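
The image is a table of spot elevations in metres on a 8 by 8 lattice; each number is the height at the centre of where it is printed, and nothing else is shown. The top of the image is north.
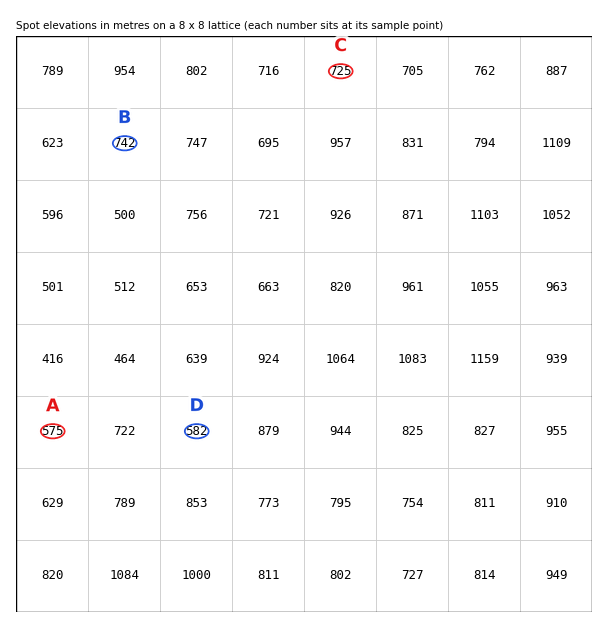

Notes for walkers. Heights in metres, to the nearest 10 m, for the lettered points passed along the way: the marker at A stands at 580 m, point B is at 740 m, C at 730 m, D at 580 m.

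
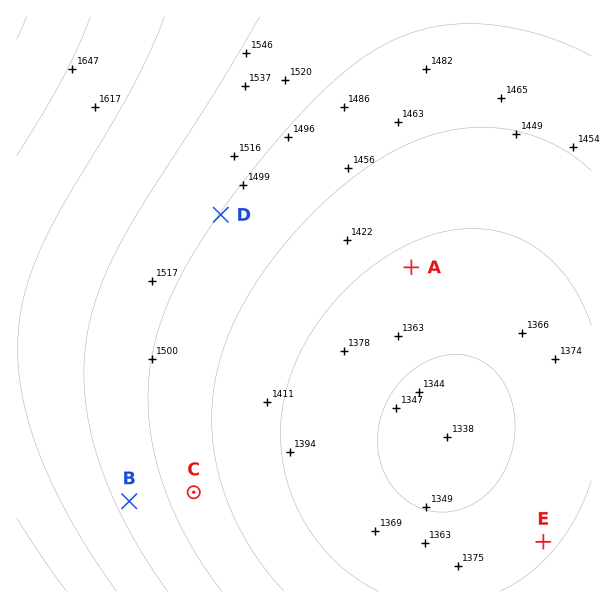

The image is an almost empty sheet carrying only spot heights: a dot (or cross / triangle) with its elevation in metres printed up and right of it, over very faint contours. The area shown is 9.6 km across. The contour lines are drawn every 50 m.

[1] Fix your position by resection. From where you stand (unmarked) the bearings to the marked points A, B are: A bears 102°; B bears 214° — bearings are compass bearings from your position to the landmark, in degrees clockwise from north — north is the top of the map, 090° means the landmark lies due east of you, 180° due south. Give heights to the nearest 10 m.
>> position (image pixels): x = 303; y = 244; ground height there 1440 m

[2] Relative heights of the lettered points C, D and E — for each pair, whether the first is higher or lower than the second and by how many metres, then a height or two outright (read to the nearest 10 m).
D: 110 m higher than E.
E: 90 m lower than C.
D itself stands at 1500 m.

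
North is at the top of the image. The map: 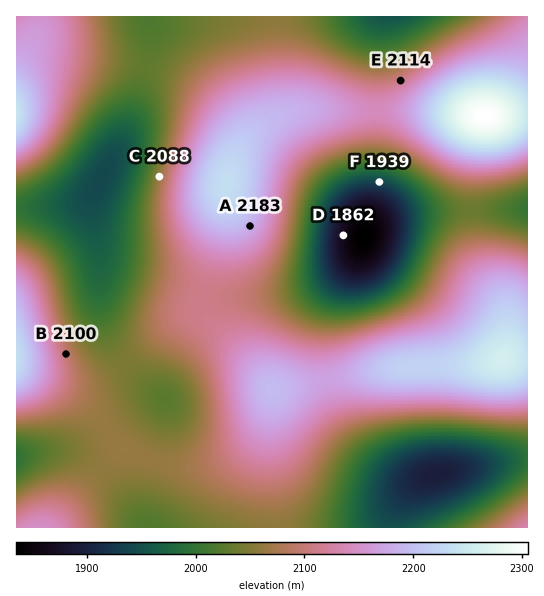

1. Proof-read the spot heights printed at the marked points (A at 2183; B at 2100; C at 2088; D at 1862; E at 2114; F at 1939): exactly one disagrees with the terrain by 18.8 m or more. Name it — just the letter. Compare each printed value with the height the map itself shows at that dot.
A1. C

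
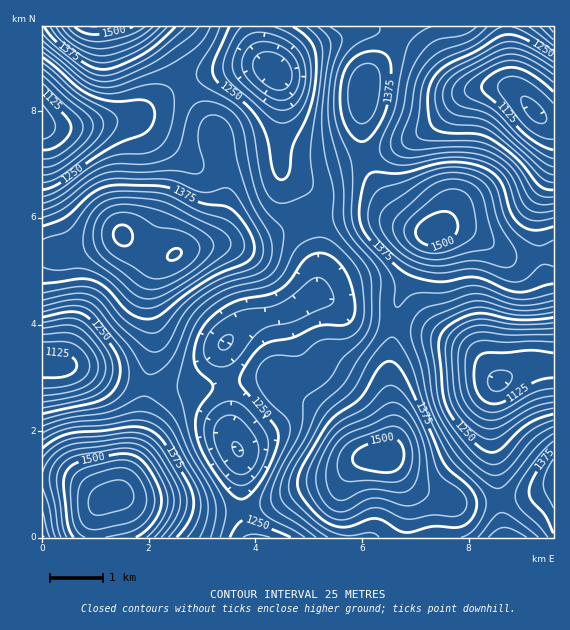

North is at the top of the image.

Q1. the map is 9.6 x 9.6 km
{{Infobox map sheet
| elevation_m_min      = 1070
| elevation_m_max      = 1585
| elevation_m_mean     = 1320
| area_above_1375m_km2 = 27.4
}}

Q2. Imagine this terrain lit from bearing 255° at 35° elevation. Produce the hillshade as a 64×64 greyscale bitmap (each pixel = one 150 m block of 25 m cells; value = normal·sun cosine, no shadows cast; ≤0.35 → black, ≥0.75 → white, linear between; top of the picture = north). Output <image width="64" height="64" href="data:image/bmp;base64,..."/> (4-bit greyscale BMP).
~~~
<image width="64" height="64" href="data:image/bmp;base64,Qk12CAAAAAAAAHYAAAAoAAAAQAAAAEAAAAABAAQAAAAAAAAIAAATCwAAEwsAABAAAAAAAAAAAAAAABEREQAiIiIAMzMzAERERABVVVUAZmZmAHd3dwCIiIgAmZmZAKqqqgC7u7sAzMzMAN3d3QDu7u4A////AP/+25mIh2RERVVURWiau7zN3LqZmaqpiImZh2Voq8zd///bmYiHZDM0RURWeKu7vM3cuoiJq6mYmZmGVXmrzMzv/9upiIdkMzNERFZ5q7u83d25h4mrqpiZmXZVeau7vO//26mIh2QyIzMzRnmrzMzd3Ll3iaupmJmYdUV5q7u77/7bqYiHVCIiIiNFebvMzN3cuXeJqqmIiIdkRXmru7vu7supiHZDIRIiIjV5vMzM3dy5iImqmHd4d1RFeau7u+7typmIdUIRERESNHm83d3dzLqYmaqXZmdmQzV5q7u83dy6mYhlMhERERI0abzd3czMupmaqYZVVVVDNXmru8zdy6mIh2QxEAEREjV5vN3dzMy7qqqYdURERDNFeau7zMy6mIiHZCEQERESNXm83d3MzMuqqZhlMzMzM0aJu7vMu6mHd3dkMhERESNGirzd3M3dy6qZh2QyIiMzRoq7u7u6mHd3d2QyIRESNFeavMzMzd3LqZmHZCERIjNWiru7u6mYdmd3ZUMiIiI1aJu8zMzN3MqZmYdkIQESM1aKq7qqmYd2Z3d2VDMzM0V4q8zLvMzMupmZiGQgABIjVomqqpmIh3Znd3dlREREVnmrzLu7zMy6mZmYZCAAESNGiaqpmIh3d3eIiHZVVVVmiavMu7u7u6qZmphkEAARI0Z5qqmId3d3iJmYd2ZmZmeJq8y6qqqqqpqqmGQgABEjRXmamYh3d4iZqqmHd3d3d4mru7qZmaqqqqqYZCEAESNFeaqZh3d4iaq7uph3d3d3iau7qZiJmaqruphkMRERI0Z5qpmId4iavMy7mId3d3eJq7upiIiZqru6mGQyEREjVomamYiIiavN3cuph3dmZ4mrupiIiJmqu7qYZTIhESRXiZmZiIiZvN3t3LmHZlVniau6mIiJmaq7uphlQyERNGeJmZmZmZq83u7cuodlVVaJq6qYiImZmqu6mGVDIhI1eJmZmZmZmr3u7ty6h1REVomrqpiImZmZqruoZUMyI0Z5mZmZmpmaze7t3LqHVERWiaqpmIiZmIiau6h1RDM0VomqmZmqmZrN7u3LqYZURFZ5qqmIiZmIeJq7uXVVVEVnmqqqmqmZms3u7cuphlREVniZmYiJmYh4m8y5dlVmZmeau6qpmYiave7ty6l2VVVWeImZiImZiIms3cqHZnd3eJq7uqmZiIm83t3LqXZVVWZ3iJmIiJmYmbzdyod3iId4m7y6qYiIiavN3cuphlVVZneImYiIiZmavN3KmIiIiIibzLqZiIiJq83dzKmHZVVmd4iYh3eImaq83cqYiZmIiavMupiImZmavN3MuodmVWZ3iIh3Z3iZqrzMy6mZqZiJq8upiIiZmZq8zMu6mHZVVneIh2ZmeJmrvMzLuqqpmJmru6iIiJmZmrzMu6qZh2VWd4d2VVZ4mau83dzMu6qYmau6mHeJmZmavMuqmZmHZWZ3d2VUVniaq8zd3dzLqZiJqqmHd4mZmavMy6mJmYdmZmdmVERWeJq8zd3d3cupiImZmHZ3iZiJq8zKmIiZh2ZWZlVERWZ4mrzd7t3dy6mHeIh2ZmeJiImszLqHeIiHZVZmVDNFZ4iavN7t3dzLqHd3d2VVZ4iImrzMuXd3iHZVVmVENFZ4iJq83t3MzLqYd2ZlVEVniImavMupdmd3ZVVWZUM0V4iImrzd3Lu7qph3ZlVDNFaIiZq7u5h2ZmZVVWZmVDRXiIiavN3LqqqqmId2VDMzVneZqru6mHZmZVRFZ3ZUNGeIiJq83cupqqqZh3ZUMiNFZ5mru6mHZmZlVFZ4h1REZ4mZmrzcupmaqqmIdlQyIjRmmau6qYdmZmVVV4iHVERniZmrzMy6mZmqqYdlQzIiI1WJq7qod2ZmZmZniYdkRGeZqqvMy6mIiZmZh2VDMhEjRYmruql3Znd3d3iZl2REaJqqu8zLqHd4iZh2VEMyERI0iaq6qYd3d4iIiZmXVEVomqu7zLqYdneIh3ZUQzIREjSJqrqpiHeIiZmaqYdURWiaq7vMuodlZnd3ZlVEMhESNImqu7qYiImaqqqph1RFaJqrvMy6hlVWd3dmZVQyEBJFmau7u6mIiZqruqmGVEVomqvMzLqGVVZnd3ZmVDIRE1aaq7zLupmZqru6qXZURWeau83dyoZUVWZmZ3ZkMREkZ6u7zMy6mZmqu7qodURFZ4q83d3KhlRFVWZmdmQxEjaJu8zMzLqpmqu7uphlQ0RXirze7cqGVEREVVZmZDIjV5rMzd3Mupmaqruph2VDNFaKze7tyoZUREREVWZUMzRoq83d3cupmZqqqpl2VDM0VorO7+3KhlRDMzNFZlVEVoq83e7ty6mImaqpmHZUMzRXm97/7cqGVEMzM0VmZVVom8zu7u3KmIiJmZmHZUQzNGis7//tyoZURDMzRWZmZ4msze7/7cqYd4iZmIdlRERFeb3v/+3KhlRERERVZmZ3mrzd7//9yod3d4iId2VERFaKve//7bqGVVVVVVZmZnibzN3//+26h3dnd3h3ZURFZ5rN7u7cuYdlVVZmZ2ZmeJvN3v//7LmIdmZmd3dlREV4m83u7dy5h3ZmZmd3dmZom83u///cqYh3ZVZnd2VEVnmrzd3dy6mIh3d3eIh3Zmibze7//tupiIdlVWZ2ZURWiavMzdzLqZmYiHeImYdmaKvN7v/+26mIh2VEVmZVRWeau8zMzLqZmZmYiImZh2Zoq83e"/>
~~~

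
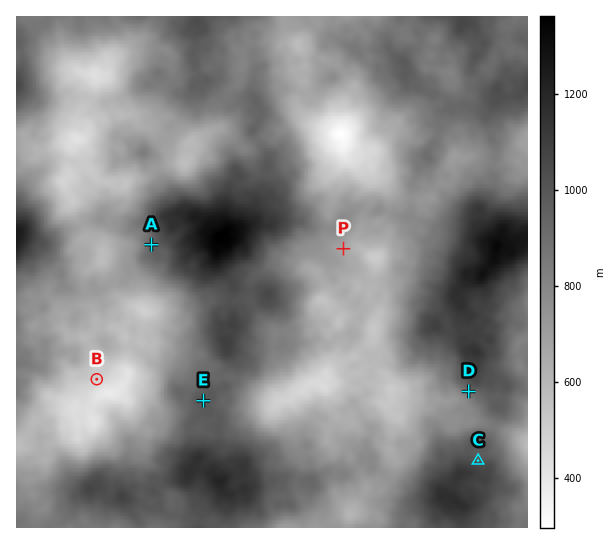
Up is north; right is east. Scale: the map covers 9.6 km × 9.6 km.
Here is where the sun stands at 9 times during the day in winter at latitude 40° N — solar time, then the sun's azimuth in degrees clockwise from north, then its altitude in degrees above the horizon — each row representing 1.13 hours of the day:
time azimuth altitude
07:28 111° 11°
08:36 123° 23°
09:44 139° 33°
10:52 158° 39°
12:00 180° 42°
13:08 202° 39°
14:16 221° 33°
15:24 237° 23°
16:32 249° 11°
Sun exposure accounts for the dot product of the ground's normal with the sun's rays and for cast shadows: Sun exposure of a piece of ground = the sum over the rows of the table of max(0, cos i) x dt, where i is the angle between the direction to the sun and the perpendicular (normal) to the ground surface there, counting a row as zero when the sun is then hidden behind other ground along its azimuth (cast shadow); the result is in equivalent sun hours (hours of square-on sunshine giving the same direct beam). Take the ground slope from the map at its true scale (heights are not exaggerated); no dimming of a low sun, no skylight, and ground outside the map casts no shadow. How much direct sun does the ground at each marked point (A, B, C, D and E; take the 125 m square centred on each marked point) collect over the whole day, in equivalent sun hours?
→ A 4.3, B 5.7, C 2.1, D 6.8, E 4.7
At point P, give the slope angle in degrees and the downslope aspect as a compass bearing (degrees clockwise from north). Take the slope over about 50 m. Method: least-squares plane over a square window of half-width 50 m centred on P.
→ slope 13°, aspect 109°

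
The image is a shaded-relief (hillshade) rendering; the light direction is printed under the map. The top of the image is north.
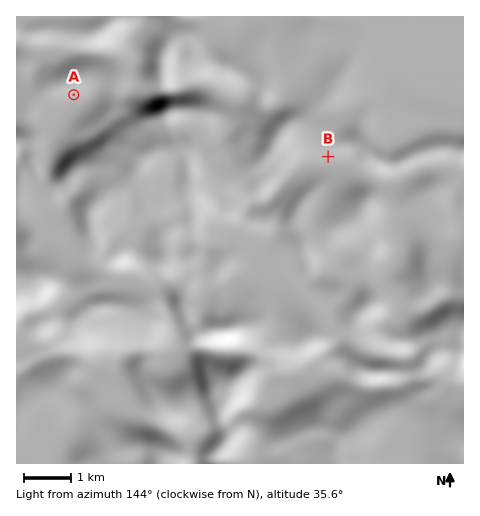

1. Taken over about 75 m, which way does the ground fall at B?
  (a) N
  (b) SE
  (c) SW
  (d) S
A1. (d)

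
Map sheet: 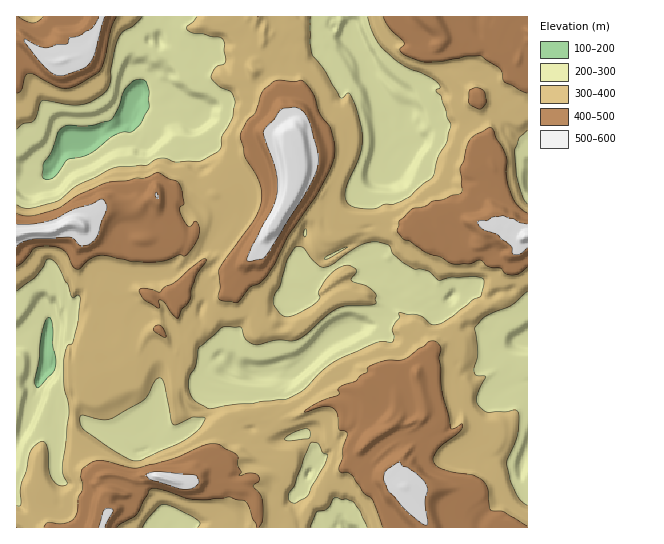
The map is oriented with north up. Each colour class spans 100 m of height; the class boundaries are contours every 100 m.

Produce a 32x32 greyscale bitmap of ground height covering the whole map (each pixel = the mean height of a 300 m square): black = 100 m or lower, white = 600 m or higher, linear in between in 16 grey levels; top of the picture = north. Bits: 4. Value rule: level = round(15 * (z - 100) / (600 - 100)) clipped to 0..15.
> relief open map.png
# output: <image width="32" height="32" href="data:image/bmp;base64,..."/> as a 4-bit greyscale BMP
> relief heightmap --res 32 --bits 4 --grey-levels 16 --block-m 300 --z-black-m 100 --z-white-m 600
<image width="32" height="32" href="data:image/bmp;base64,Qk12AgAAAAAAAHYAAAAoAAAAIAAAACAAAAABAAQAAAAAAAACAAATCwAAEwsAABAAAAAAAAAAAAAAABEREQAiIiIAMzMzAERERABVVVUAZmZmAHd3dwCIiIgAmZmZAKqqqgC7u7sAzMzMAN3d3QDu7u4A////AIiJvKhmZ4iJiHVWiryqqal4iKy6d4iImYZ3Z5vMqqmHeHeruqvLqqiGaImszLqphmdoqqq8y6qYh1eavMupiHVXZ4h2eJqpiIdnmqu6iIh1Vmd2ZlZoiIh2Z5u6qqiIdkVnZmZmZniIh3iaq6qpiHZEZ3dmZnZnd4iZmqqrqHZmRFeIh2d2VVVWiJqqqph2ZkJIiIh3dlVERGeJqqqYdmVSN4iIiIZVVURFeImamHZlQzeIiIiHZWZmREZniZh2VEM2iIiIiHZ4d2Q0Vod4dlVTRniIiYeIiGZ3VWZmZndmZVZ4iJqoiohmZ4dmZlVndnZniIiImJqpdmd2ZmZmZ4iHaZiJmImKu4ZmZmZniZmquZq6qqqYibymd2ZniaqqvN3dy6qqqYidyHiHiKqqvM2avcy6qpiIi+qIh3iaqrzLVWm8urqYiIndmHZmeJmqpzNGeZqqiIiJzsh1RFaIqpZDJEZ3eHeIit7ZhTNFeKqWVCIkRFZmaJve2oZDNWiqlmUxEjM0VWis3sqHQzRnmoZ2REMiMzNXm824hkM1Z4iIh2ZlMTM0Voq7qHUzRWiYiJiZh0IzVWeJqpdlNFZomImazKhTRGZniIiGVEVniIiarMzJZVVmZ4iIdlNXmqmZqrvMymZVZmeIiGVEaKq6qqqZqsuGVWeIiIhlRHmruqqq"/>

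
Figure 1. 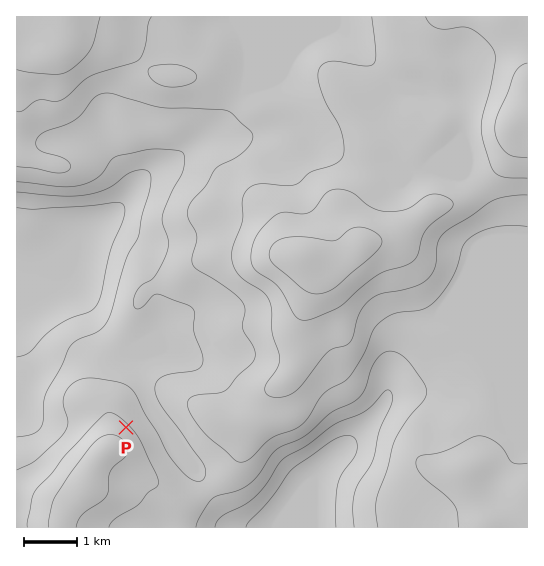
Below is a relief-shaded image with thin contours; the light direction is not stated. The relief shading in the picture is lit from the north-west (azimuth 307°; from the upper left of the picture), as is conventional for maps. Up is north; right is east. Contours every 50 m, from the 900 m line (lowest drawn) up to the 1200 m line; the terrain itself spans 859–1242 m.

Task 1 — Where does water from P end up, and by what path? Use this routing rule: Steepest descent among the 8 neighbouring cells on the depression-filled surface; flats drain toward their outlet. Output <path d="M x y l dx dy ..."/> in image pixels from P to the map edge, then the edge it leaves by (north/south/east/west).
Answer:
<path d="M126 427l19-18 4 0-3-15-1-1-2-8-1-2 0-24-9-9-12 0-30-29 0-3-4-7-21-21 0-11-17 0-15-6-17 17"/>
exit: west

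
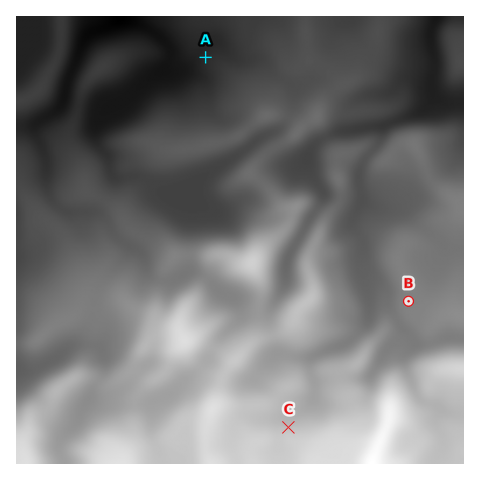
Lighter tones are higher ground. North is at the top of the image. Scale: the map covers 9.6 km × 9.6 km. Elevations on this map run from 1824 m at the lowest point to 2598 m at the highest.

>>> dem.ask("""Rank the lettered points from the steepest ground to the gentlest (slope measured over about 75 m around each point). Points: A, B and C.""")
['C', 'A', 'B']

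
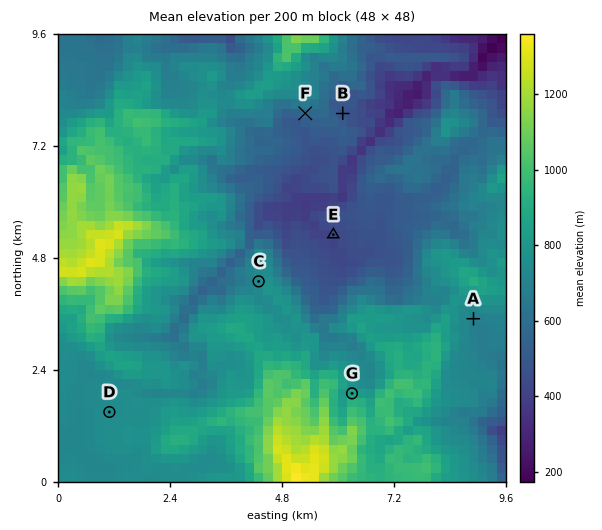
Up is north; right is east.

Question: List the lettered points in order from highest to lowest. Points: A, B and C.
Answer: C A B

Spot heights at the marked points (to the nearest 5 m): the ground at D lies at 750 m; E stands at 425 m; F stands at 575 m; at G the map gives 845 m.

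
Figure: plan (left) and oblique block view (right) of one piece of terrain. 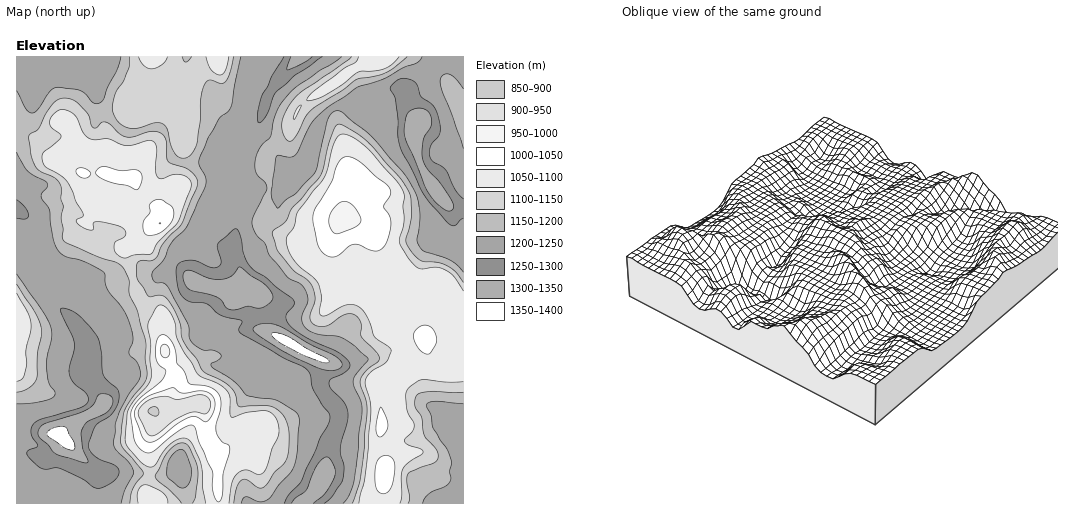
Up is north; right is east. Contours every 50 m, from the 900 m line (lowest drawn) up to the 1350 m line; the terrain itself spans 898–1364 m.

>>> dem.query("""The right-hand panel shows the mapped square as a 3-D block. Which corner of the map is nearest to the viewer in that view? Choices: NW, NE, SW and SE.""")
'SE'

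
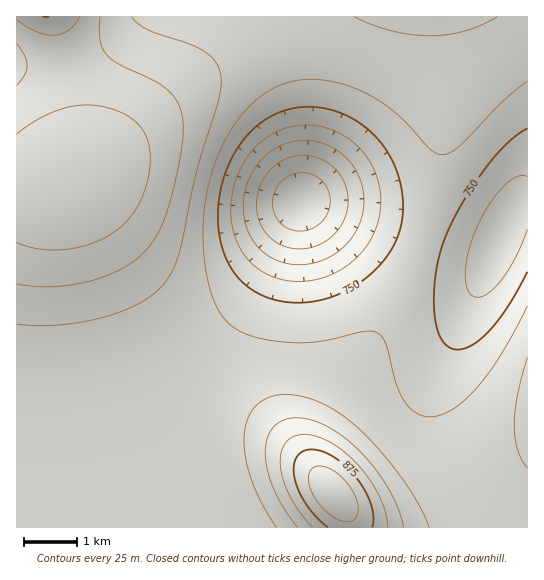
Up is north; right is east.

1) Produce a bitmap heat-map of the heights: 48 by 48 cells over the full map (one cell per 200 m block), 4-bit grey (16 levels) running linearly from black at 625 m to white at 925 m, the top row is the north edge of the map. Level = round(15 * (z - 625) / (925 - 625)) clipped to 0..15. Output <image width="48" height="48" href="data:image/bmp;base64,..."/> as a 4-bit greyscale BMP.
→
<image width="48" height="48" href="data:image/bmp;base64,Qk32BAAAAAAAAHYAAAAoAAAAMAAAADAAAAABAAQAAAAAAIAEAAATCwAAEwsAABAAAAAAAAAAAAAAABEREQAiIiIAMzMzAERERABVVVUAZmZmAHd3dwCIiIgAmZmZAKqqqgC7u7sAzMzMAN3d3QDu7u4A////AIiIiIiIiIiIiIiIiZqrze7cy6mZiIiIiYiIiIiIiIiIiIiIiZq83u7cuqmYiIiImYiIiIiIiIiIiIiImavN7/7cupmIiIiJmYiIiIiIiIiIiIiImavO7+7cupmIiIiJmYiIiIiIiIiIiIiImrze7u3LqZiIiIiJmYiIiIiIiIiIiIiJmrze7ty6mYiIiIiJmYiIiIiIiIiIiIiJmrzd3cuqmIiIiIiJmYiIiIiIiIiIiIiJmrzMzLqpmIiIiIiJmYiIiIiIiIiIiIiJmru7u6qZiIiIiIiJmYiIiIiIiIiIiIiJmqq7qpmYiIiIiIiJmYiIiIiIiIiIiIiJmaqqmZmIiIh4iIiImYiIiIiIiIiIiIiImZmZmYiIiId3eIiImYiIiIiIiIiIiIiIiZmZiIiIiHd3d3iImYiIiIiIiIiIiIiIiIiIiIiIiHd3d3eIiYiIiIiIiIiIiIiIiIiIiIiIh3d3d3eIiYiIiIiIiIiIiIiIiIiIiIiIh3d3d3d4iYiIiIiIiIiIiIiIiIiIiIiIh3d3Zmd3iIiIiIiIiIiIiIiIiHd3eIiIh3d2ZmZ3iJmZmZiIiIiIiIiHd3d3d3d3d3d2ZmZneJmZmZmZiIiIiIh3d3d3d3d3d3d2ZmZmeJmZmZmZmZiIiId3d3d3d3d3d3d2ZVVmd6qqqZmZmZmIiHd3dmZmZmd3d3d2ZVVWZ6qqqqqpmZmYiHd2ZmVVZmZ3d3d2ZVVVZ6qqqqqqqZmYiHdmZVVVVVZmd3d2ZVVVVru7u7qqqpmYiHdlVURERFVmZ3d2ZVVFVru7u7u6qqmZiHZlRDMzNEVWZnd2ZVVEVbu7u7u7uqqZiHZVQzIiM0RVZnd2ZlVEVbzMzMu7u6qZiHZUMyISIjRFZmd3ZlVERczMzMzLu7qpiHZUMhEREiNFVmd3ZlVURczMzMzMu7qpiHZUMhEBESNFVmd3dmVURczMzMzMy7qpmHZUMhEAESNEVmd3dmVVVczMzMzMy7upmHZUMhEBESNFVmd3d2ZVVczMzMzMzLuqmHZUMhEREiNFVmd3d3ZlVczMzMzMzLuqmHZUQyIRIjNFZnd3d3ZmVczMzMzMzLuqmYdlQzIiIzRVZnd3d3dmZczMzMzMzLuqmYdmVEMzNEVWZ3d4h3d2ZrzMzMzMy7u6qYh2ZURERFVmd3eIiHd3ZrvMzMzMu7uqqZh3ZlVVVVZmd3iIiId3dru7vMy7u7uqqZiHdmZmZmZ3d4iIiIh3d7u7u7u7u7qqqZiId3ZmZnd3eIiIiIiHd6u7u7u7u6qqqZmIh3d3d3d4iIiIiIiId6qru7u7qqqqmZmIiId3d3iIiIiIiIiIh6qqu7uqqqqpmZmIiIiIiIiIiIiIiIiIiKqqu6qqqqmZmZmIiIiIiIiIiIiIiIiIiKqru6qqqZmZmZmIiIiIiIiIiImZmYiIiKu7u6qqmZmZmZiIiIiIiIiJmZmZmZmIiLu7u7qpmZmZmIiIiIiIiImZmZmZmZmZiLzMy7qpmZiIiIiIiIiIiZmZmZmZmZmZmA=="/>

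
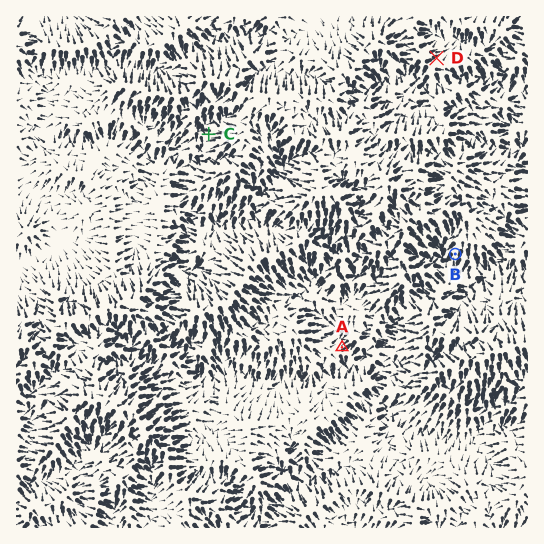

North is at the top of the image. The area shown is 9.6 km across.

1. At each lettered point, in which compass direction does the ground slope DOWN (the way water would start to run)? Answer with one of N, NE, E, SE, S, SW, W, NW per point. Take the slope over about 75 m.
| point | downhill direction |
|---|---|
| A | NE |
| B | SW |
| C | W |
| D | NE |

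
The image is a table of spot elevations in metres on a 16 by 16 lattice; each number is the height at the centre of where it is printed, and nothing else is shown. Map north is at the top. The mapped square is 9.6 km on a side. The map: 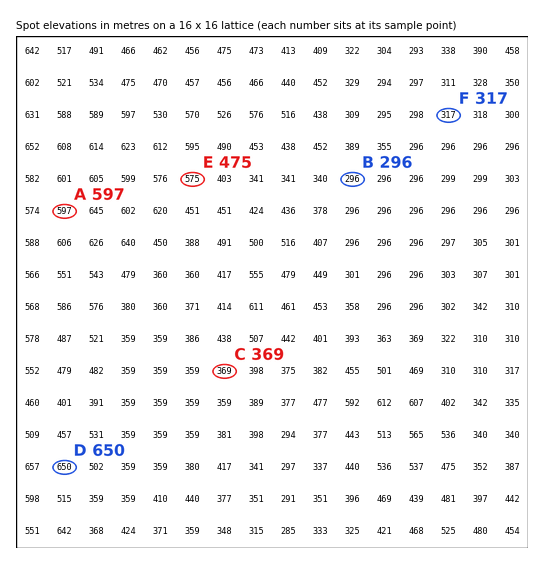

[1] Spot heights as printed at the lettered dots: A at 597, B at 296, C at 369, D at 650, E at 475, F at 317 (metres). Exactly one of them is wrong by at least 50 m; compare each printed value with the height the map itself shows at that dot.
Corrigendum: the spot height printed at E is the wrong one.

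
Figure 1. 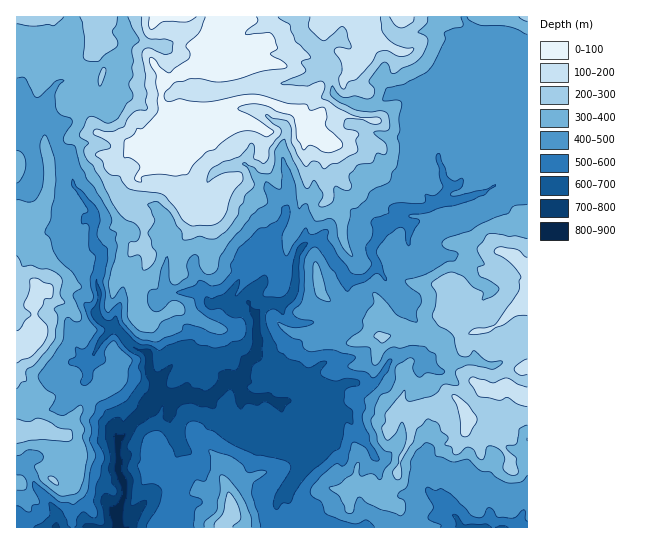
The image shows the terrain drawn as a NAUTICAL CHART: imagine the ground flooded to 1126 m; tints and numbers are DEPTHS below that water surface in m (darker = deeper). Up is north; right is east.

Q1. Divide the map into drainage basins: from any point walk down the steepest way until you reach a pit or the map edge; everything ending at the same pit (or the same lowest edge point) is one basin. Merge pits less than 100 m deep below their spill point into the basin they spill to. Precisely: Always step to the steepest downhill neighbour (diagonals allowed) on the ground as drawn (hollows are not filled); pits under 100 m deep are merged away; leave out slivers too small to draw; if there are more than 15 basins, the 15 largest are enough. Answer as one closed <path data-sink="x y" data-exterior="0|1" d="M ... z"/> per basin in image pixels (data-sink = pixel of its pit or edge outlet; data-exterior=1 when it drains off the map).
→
<path data-sink="117 514" data-exterior="0" d="M527 16l-510 0-1 466 4 0 3-9 7-8 5 0 26 22 9-2 2 8 1 35 325 0 2-9-1-12-18-9 16-21 4-22 10-16 0-14 2-10 5-6 8-4 23-4 4-2 4 0 3 3 9 19 9 0 12 4 13 8-3 10 9 14 2 10 3 4 13-2z"/><path data-sink="471 527" data-exterior="1" d="M457 399l-31 6-11 8-4 12 0 14-10 16-4 22-16 22 18 8 0 21 128 0 1-58-15 0-2-3 0-8-11-16 3-10-13-8-12-4-9 0-6-15z"/><path data-sink="55 527" data-exterior="1" d="M35 465l-5 0-7 8-3 9-4 1 0 44 55 1 0-42-10 1z"/>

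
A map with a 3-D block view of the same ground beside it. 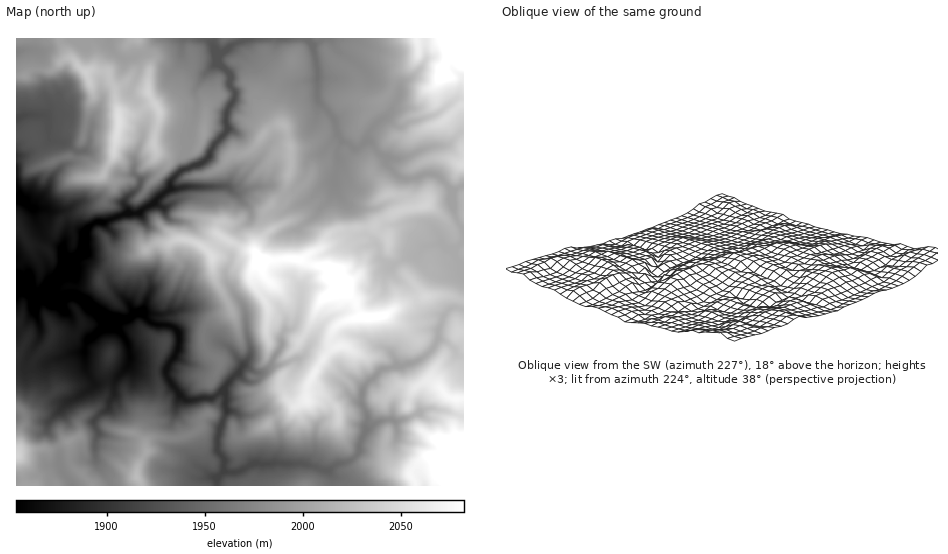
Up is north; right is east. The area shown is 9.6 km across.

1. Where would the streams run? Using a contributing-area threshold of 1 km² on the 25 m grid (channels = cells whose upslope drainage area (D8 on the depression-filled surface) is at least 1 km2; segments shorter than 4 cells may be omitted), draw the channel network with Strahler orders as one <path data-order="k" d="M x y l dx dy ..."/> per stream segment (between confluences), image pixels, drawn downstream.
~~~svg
<path data-order="1" d="M213 477l5-1 4-2 0-4 2-2"/><path data-order="2" d="M224 468l0-9-6-7-1-16 1-1 0-7 7-11 2-9-2-1 0-10-3-4-4 0"/><path data-order="1" d="M95 446l1-7 2-3 0-4-4-8 0-3 7-8 3-1 5-5 0-3 4-7 0-12 2-3 12-14 3-6 0-12-1-1-2-7-2-2-1-4-9-9-7 0-3-3"/><path data-order="2" d="M364 433l-6 14-1 8-4 5-9 3-5 0-10 7-7 0-6-3-8-1-6-3-35 0-1 1-10-1-7 3-10 5-3 0-1 2-8 0 0-3-3-2"/><path data-order="1" d="M417 414l-3 0-4 4-7 1-5 2-3 0-4-2-13 2-8 7-3 1-3 4"/><path data-order="1" d="M68 401l14-7 12-9 0-3-5-6-4-8 0-24 6-7 14-10 0-3"/><path data-order="3" d="M218 393l-5 5-12 0-6 2-8 0-6-4-10-13-5-8 1-9 12-17 0-14-3-2 0-3-3-3-7-3-11 0-3-1-9-9"/><path data-order="2" d="M264 371l-1 1-7 0-8-6-6 0"/><path data-order="2" d="M392 368l-11 2-18 19 0 4-1 0 0 11 6 11 0 5-3 5 0 6-1 2"/><path data-order="2" d="M242 366l-1 4-23 23"/><path data-order="1" d="M300 358l-5 0-5 4-11 3-8 0-7 6"/><path data-order="1" d="M392 355l4 6 0 3-4 4"/><path data-order="1" d="M439 330l0 6-2 4 0 2-5 8-4 4-5 4-10 5-11 2-3 3-7 0"/><path data-order="2" d="M105 324l-2-5-18-18"/><path data-order="3" d="M143 314l-7 0-7 5-9 0-1-2-6 0-1-1-7 0-4-4-6-3-8-8-2 0"/><path data-order="1" d="M169 312l-3 2-23 0"/><path data-order="1" d="M243 305l2 5 1 21 2 2 0 4 2 6 0 13-8 10"/><path data-order="3" d="M85 301l-10-6-6 0-5 3-4 4-6 1-6-2-5-6-2 0"/><path data-order="3" d="M41 295l-3 1-7-3-6-6-1-3-4-4-3 0"/><path data-order="1" d="M301 295l-1 14-1 1-2 12-6 7-5 0-3 4-2 3 0 11-7 9-3 8-7 7"/><path data-order="1" d="M377 245l2 2 0 10 2 2 9 8 2 0 5-4 8-5 9 0 11-12 10-1 2-1 3 0 2 2 16 0 4-3 1-4 0-7-2-3-1-5-2-2 0-3-3-3 0-4-6-8 0-13-2-7-8-8-6-2-8 0-8 5-13 0-4-2-8-7-4-5 0-5-6-5"/><path data-order="2" d="M124 215l-6 1-15 7-9 0-9 9-3 20-6 6-3 1-13 13-7 14-12 9"/><path data-order="1" d="M319 211l11-13 2-5 4-10 1-34 4-5 0-4"/><path data-order="1" d="M35 209l-4-1-10-8-4 0"/><path data-order="1" d="M235 193l-7-6-45 0-5 2-9 0"/><path data-order="2" d="M169 189l-8 6-4 6-4 1-3 3-9 5-2 4-15 1"/><path data-order="1" d="M134 174l6 6 0 4-9 11-6 5-1 4 3 4 0 3-3 4"/><path data-order="1" d="M404 158l-4 1-11 0-4-4-3 0"/><path data-order="2" d="M382 155l-5-3-3-6-5-5-5 4-2 0"/><path data-order="1" d="M84 151l-2 1-5 0-9-8-5 0-4-3-9 0-1-1 0-19-4-5-18-2-7 4-3 0"/><path data-order="3" d="M362 145l-4 3-4 0-5-4-5-2-3-2"/><path data-order="3" d="M341 140l-4-7-2-12-2-4-15-18 0-31-2-1 0-7-2-6 0-6-10-9"/><path data-order="1" d="M406 124l-4 3-4 0-9-9-5 0"/><path data-order="2" d="M384 118l-6 3-7 7-3 6 0 6-6 5"/><path data-order="1" d="M197 103l0-4-2-4 0-5 5-8 3-4 1-3 10-10 6 2 5 3"/><path data-order="1" d="M396 103l-3 2-1 5-8 8"/><path data-order="2" d="M225 70l5 6 0 9 5 6 0 7-6 8-2 6 0 20-12 12-5 8 0 3-1 0-3 5-3 2-6 1-2 3-2 0-6 3-6 1-10 11 0 6-2 2"/><path data-order="1" d="M123 58l-5-2-6-6-2-4 0-5 1-2"/><path data-order="2" d="M221 58l0 4 4 8"/><path data-order="1" d="M223 54l-2 2 0 2"/><path data-order="1" d="M336 48l-3-4-1-5-7 0-10 5-3-1-6-4-2 0"/><path data-order="1" d="M183 39l20 0 4 1 6 6 0 2 8 10"/><path data-order="3" d="M304 39l-25 0"/>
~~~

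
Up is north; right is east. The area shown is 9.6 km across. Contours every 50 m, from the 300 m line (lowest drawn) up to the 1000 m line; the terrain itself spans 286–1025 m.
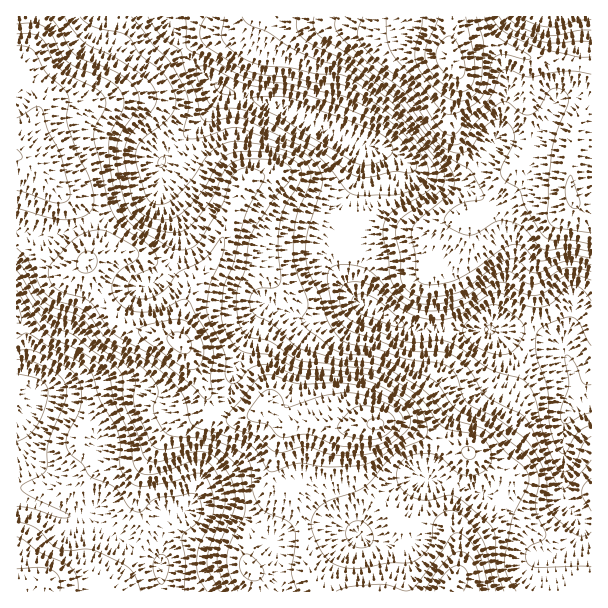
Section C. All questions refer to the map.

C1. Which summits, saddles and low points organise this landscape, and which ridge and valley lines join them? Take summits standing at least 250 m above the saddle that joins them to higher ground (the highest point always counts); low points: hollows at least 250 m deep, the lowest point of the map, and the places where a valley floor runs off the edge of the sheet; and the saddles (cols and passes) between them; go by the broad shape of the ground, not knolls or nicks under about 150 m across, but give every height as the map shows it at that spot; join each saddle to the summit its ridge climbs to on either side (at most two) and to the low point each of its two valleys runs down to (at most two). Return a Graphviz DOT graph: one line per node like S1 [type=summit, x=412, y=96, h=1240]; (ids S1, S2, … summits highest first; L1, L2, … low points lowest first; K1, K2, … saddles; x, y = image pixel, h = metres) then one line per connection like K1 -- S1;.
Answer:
graph terrain {
  S1 [type=summit, x=450, y=60, h=1025];
  S2 [type=summit, x=375, y=425, h=959];
  L1 [type=low, x=591, y=402, h=286];
  L2 [type=low, x=23, y=419, h=334];
  K1 [type=saddle, x=303, y=528, h=705];
  K2 [type=saddle, x=362, y=218, h=466];
  K1 -- S2;
  K1 -- L1;
  K1 -- L2;
  K2 -- S1;
  K2 -- S2;
  K2 -- L1;
}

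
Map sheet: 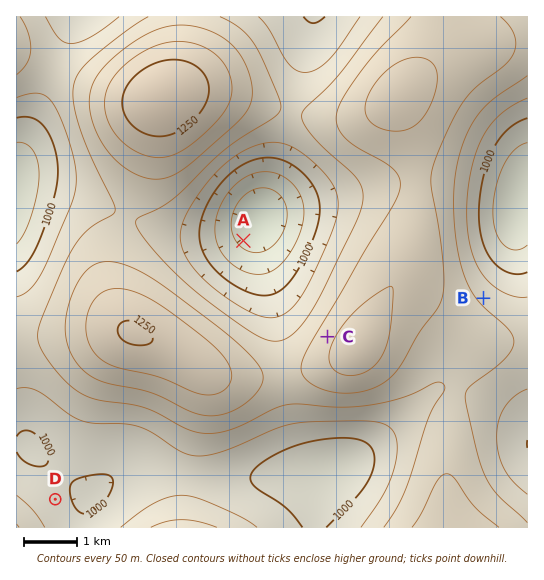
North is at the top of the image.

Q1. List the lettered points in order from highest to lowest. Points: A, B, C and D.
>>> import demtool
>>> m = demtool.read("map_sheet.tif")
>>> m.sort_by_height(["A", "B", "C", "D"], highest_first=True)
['C', 'B', 'D', 'A']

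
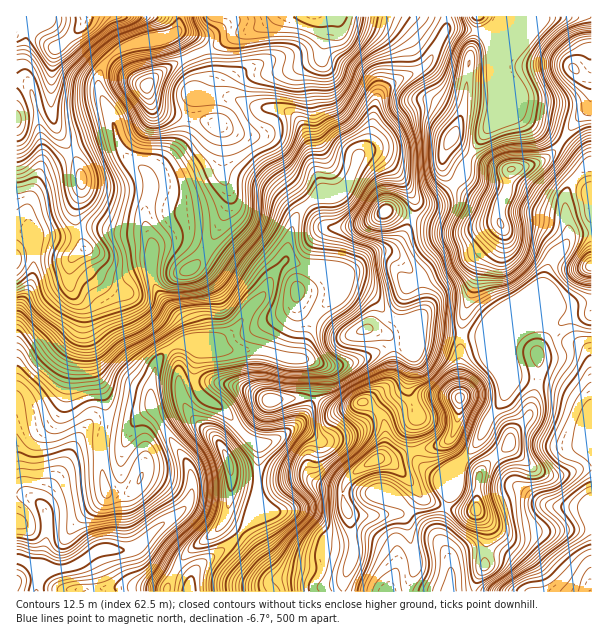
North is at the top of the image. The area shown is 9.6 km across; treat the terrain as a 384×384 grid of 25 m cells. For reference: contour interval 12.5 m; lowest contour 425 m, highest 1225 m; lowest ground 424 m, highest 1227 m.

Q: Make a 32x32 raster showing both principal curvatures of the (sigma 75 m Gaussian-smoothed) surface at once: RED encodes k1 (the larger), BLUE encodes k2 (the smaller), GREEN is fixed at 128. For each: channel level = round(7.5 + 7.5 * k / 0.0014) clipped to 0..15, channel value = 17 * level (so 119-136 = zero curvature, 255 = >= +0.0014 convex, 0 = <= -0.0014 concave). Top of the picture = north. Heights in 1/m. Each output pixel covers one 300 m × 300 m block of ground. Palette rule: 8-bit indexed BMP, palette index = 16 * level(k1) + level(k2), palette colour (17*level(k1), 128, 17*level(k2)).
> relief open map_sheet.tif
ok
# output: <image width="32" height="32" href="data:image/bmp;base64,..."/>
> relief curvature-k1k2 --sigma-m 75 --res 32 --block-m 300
<image width="32" height="32" href="data:image/bmp;base64,Qk02CAAAAAAAADYEAAAoAAAAIAAAACAAAAABAAgAAAAAAAAEAAATCwAAEwsAAAABAAAAAAAAAIAAABGAAAAigAAAM4AAAESAAABVgAAAZoAAAHeAAACIgAAAmYAAAKqAAAC7gAAAzIAAAN2AAADugAAA/4AAAACAEQARgBEAIoARADOAEQBEgBEAVYARAGaAEQB3gBEAiIARAJmAEQCqgBEAu4ARAMyAEQDdgBEA7oARAP+AEQAAgCIAEYAiACKAIgAzgCIARIAiAFWAIgBmgCIAd4AiAIiAIgCZgCIAqoAiALuAIgDMgCIA3YAiAO6AIgD/gCIAAIAzABGAMwAigDMAM4AzAESAMwBVgDMAZoAzAHeAMwCIgDMAmYAzAKqAMwC7gDMAzIAzAN2AMwDugDMA/4AzAACARAARgEQAIoBEADOARABEgEQAVYBEAGaARAB3gEQAiIBEAJmARACqgEQAu4BEAMyARADdgEQA7oBEAP+ARAAAgFUAEYBVACKAVQAzgFUARIBVAFWAVQBmgFUAd4BVAIiAVQCZgFUAqoBVALuAVQDMgFUA3YBVAO6AVQD/gFUAAIBmABGAZgAigGYAM4BmAESAZgBVgGYAZoBmAHeAZgCIgGYAmYBmAKqAZgC7gGYAzIBmAN2AZgDugGYA/4BmAACAdwARgHcAIoB3ADOAdwBEgHcAVYB3AGaAdwB3gHcAiIB3AJmAdwCqgHcAu4B3AMyAdwDdgHcA7oB3AP+AdwAAgIgAEYCIACKAiAAzgIgARICIAFWAiABmgIgAd4CIAIiAiACZgIgAqoCIALuAiADMgIgA3YCIAO6AiAD/gIgAAICZABGAmQAigJkAM4CZAESAmQBVgJkAZoCZAHeAmQCIgJkAmYCZAKqAmQC7gJkAzICZAN2AmQDugJkA/4CZAACAqgARgKoAIoCqADOAqgBEgKoAVYCqAGaAqgB3gKoAiICqAJmAqgCqgKoAu4CqAMyAqgDdgKoA7oCqAP+AqgAAgLsAEYC7ACKAuwAzgLsARIC7AFWAuwBmgLsAd4C7AIiAuwCZgLsAqoC7ALuAuwDMgLsA3YC7AO6AuwD/gLsAAIDMABGAzAAigMwAM4DMAESAzABVgMwAZoDMAHeAzACIgMwAmYDMAKqAzAC7gMwAzIDMAN2AzADugMwA/4DMAACA3QARgN0AIoDdADOA3QBEgN0AVYDdAGaA3QB3gN0AiIDdAJmA3QCqgN0Au4DdAMyA3QDdgN0A7oDdAP+A3QAAgO4AEYDuACKA7gAzgO4ARIDuAFWA7gBmgO4Ad4DuAIiA7gCZgO4AqoDuALuA7gDMgO4A3YDuAO6A7gD/gO4AAID/ABGA/wAigP8AM4D/AESA/wBVgP8AZoD/AHeA/wCIgP8AmYD/AKqA/wC7gP8AzID/AN2A/wDugP8A/4D/AKejx9fHt7XG+XOVqLe5ppepp9d0dZemdYT1omFihYaGk3ORcYWGhnP3tYKVh5i2l6eG6JaFhsmEc8jpx6aFdXaFpdmVYnKCcab45oGDlpXIyIbHpnWWtnNkpKWnt6eGdciUp8aWhaWAgIT2+IKDcpXntNeVdqaEY5XH16aWyMe1l3SHlsiouYaCYHP2lXViQHDW6ba2prbE5fy3hYV0hHV1hoaGuafIuKeAYfa2gqSlw+flUnSV2IRi9oSEk4WFZHeGdna4hZe5qIBh98eRtdnFxfjFlNeVY3L4tVO36Ne1h4d1hbeFl7mWcIT4t4GT2LZxlfj5trTFoKL1x+V0dYaXmJeFp5aFt4Cj9/iAgHCR02JgouaUtPb4cJX6pWR1d4eHmIaWl4WUkffmkZDXpXCSx5aj52RCYvaBkMfnp4V2doaXhoanhnG213Jxpfz69uL0+vqmlKLG+9iQdNi3dXZ1hpaGppZ2gce2tPb3+djW14Kl9/jE0tj8+KF1paZ2doWHl5a2dXVxxreUlJSjcGBgcICA1JNApOOSg3aXqJeFdIeWqLmWhXOQhHV1g4KDdXPIt5SShGKF5oV3hqiohoVzhpeol5aomJSDdISVp5eYo8fpyaeGc4X2hXeHhpaWloKpmKinp6m4c3N0t4GWp5iFg4XHo6Ric/imdHeHh4aokZioqIeXyrTCl6W2hHKGqJd1Y5Wk2aVytcaEgYR3g5KkhbiXh5ankOj62ZeFdIOohoZkdLe4hYOmt7e4gnLE+aaVqbiop4dylqjXt4Z0g4SUdGRixoWFdMm5qNmmkZL6hXWFt6eGhnSGhqfHp5WDk8inpZWihKa2uJan6aaEcsOGdZe1hYZ2hZiHh7fJqISAydb0+eqzpJaox9nYhZaDtnZ1l8iXh4WGiIaHp9mXhHOSc3HI/dVxg5SG6NZkdXOnhXSH2binlYZ3doeox4R1l4SFcaPWkKLWo3S19pZ1caemc5bYqISEdnZ2l5emlYalY6eDk5RxpfmEgen7+NiEcrhztsaWcpSEZIaXh5e3uZaDpWR0ZWKW+LawtLe19dZjuJPXp4WBtMellZiol6e5taWFhINkZLbZ6YNxgmOE9qS3pceHdHCU+call5iHdZWSp6engZOntZbnpnR1ZXanx5WlxnZxgcj4hGSGhYSEhJeHyKdykdnJlda3hHdkdJS2dLXVdHDV+/q2Y3WGl7e3uKfJqHKDkIOU19d0hoSWybdkt+eWcLClpvb2poaEdIWGqMeldIWWk3HH+IOFpMjbl7TI6PeWYHBwcKPEt7inhXWWp8mlppaHgKT1hYeClbnZhnV11+j29uOycceWh6enp5iIyJaWh5iEceSVh3ZxkaA="/>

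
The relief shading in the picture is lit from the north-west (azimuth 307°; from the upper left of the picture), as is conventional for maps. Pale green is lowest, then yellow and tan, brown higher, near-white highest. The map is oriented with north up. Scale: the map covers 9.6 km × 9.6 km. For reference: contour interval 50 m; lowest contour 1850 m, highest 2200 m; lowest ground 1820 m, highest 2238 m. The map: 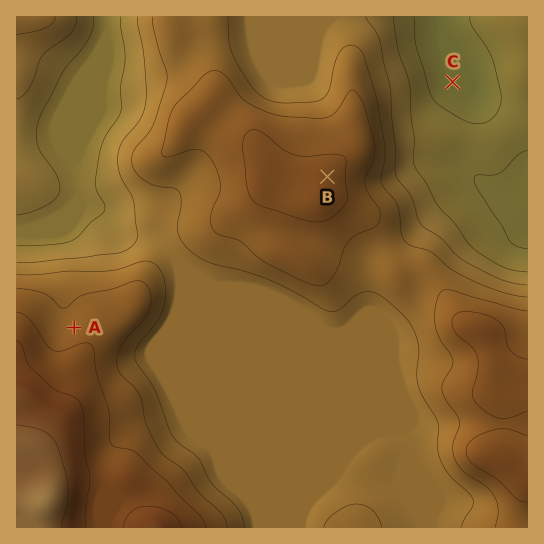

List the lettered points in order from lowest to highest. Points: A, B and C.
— C A B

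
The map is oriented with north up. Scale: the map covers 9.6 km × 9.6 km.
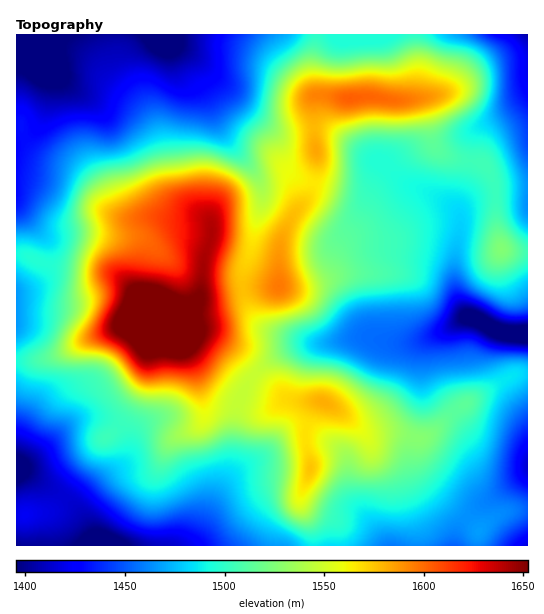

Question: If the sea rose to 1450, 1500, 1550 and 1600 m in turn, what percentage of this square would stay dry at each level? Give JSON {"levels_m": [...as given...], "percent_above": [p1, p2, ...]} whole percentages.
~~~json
{"levels_m": [1450, 1500, 1550, 1600], "percent_above": [82, 50, 24, 8]}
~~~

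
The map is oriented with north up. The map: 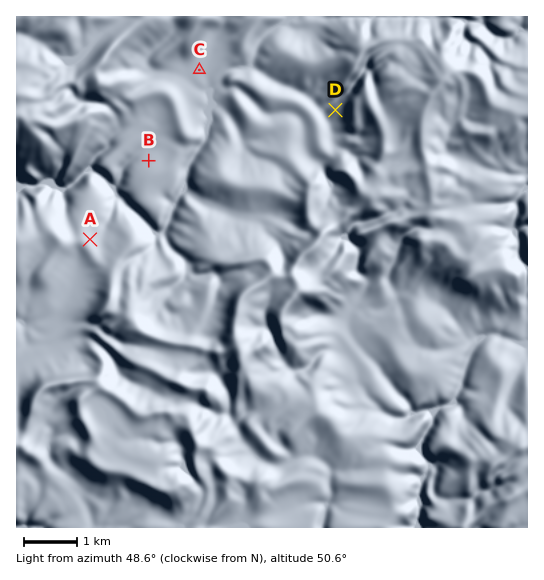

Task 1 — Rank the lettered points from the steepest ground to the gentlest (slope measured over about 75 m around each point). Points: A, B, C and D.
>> D A B C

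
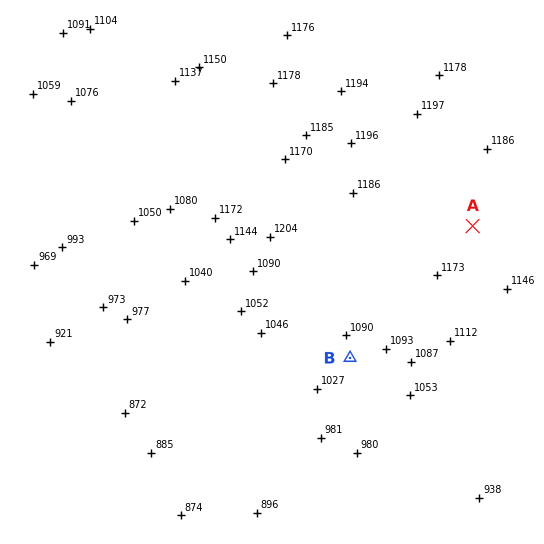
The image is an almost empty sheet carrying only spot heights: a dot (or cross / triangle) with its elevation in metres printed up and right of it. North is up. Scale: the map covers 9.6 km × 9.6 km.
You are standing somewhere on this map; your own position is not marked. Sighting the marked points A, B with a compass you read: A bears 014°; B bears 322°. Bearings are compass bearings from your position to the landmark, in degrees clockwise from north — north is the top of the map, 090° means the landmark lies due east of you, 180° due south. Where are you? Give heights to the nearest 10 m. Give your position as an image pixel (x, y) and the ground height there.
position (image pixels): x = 418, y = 445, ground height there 1000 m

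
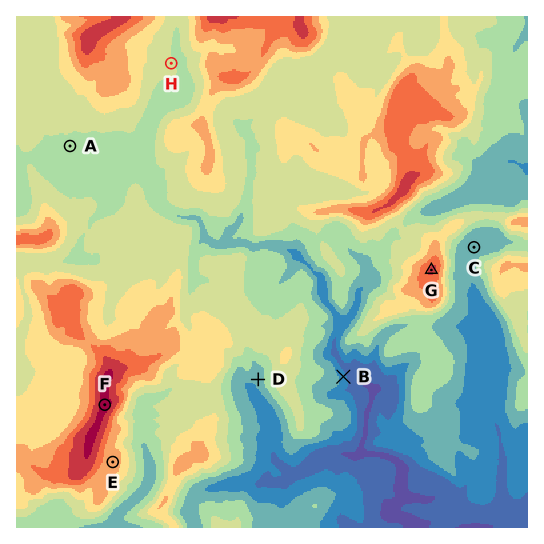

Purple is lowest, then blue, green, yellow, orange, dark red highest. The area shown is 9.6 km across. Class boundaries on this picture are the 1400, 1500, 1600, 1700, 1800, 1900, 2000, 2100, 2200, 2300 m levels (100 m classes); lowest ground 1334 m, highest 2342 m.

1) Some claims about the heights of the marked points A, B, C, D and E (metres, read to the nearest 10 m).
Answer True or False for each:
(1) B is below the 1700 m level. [True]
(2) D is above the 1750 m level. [False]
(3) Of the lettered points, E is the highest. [True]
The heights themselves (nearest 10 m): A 1780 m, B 1540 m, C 1630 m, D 1640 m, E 2070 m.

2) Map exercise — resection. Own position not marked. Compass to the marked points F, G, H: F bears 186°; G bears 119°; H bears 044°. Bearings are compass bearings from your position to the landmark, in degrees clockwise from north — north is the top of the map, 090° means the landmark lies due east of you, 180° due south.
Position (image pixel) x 134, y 104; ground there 1900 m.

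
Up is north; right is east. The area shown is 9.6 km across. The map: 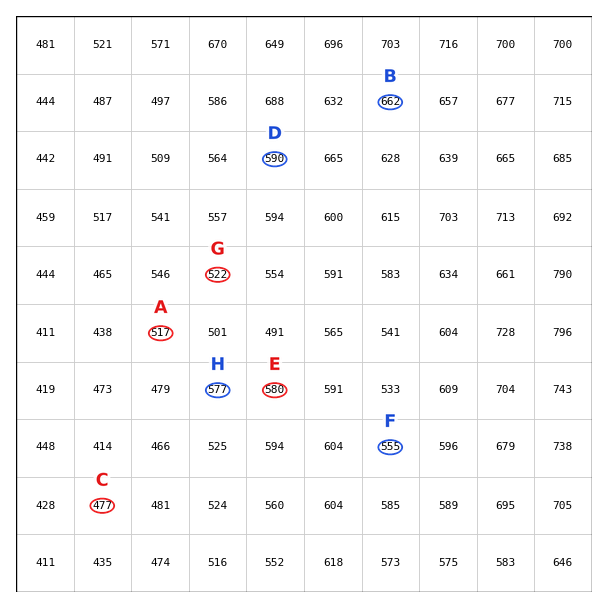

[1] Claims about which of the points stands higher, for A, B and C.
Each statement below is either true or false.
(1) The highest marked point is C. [false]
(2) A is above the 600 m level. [false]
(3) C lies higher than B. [false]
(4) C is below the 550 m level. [true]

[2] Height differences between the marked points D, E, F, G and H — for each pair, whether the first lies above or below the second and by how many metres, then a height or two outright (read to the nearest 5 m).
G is below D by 70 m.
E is above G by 60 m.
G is below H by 55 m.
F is above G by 35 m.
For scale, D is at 590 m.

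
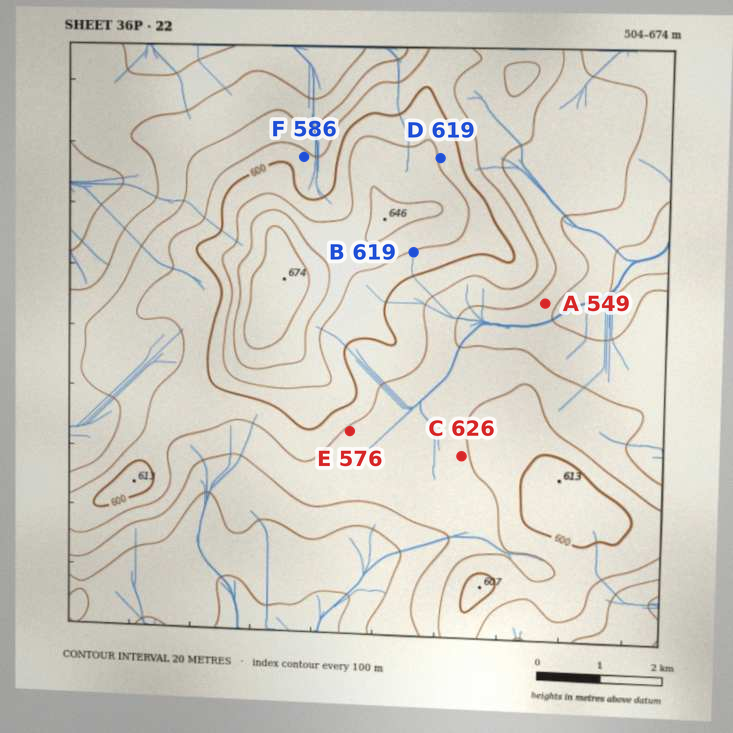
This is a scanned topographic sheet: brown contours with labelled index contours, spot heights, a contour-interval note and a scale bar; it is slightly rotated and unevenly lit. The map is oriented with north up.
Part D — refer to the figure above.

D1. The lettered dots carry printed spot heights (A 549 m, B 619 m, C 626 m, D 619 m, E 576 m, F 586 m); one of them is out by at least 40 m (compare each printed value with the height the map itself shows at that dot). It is C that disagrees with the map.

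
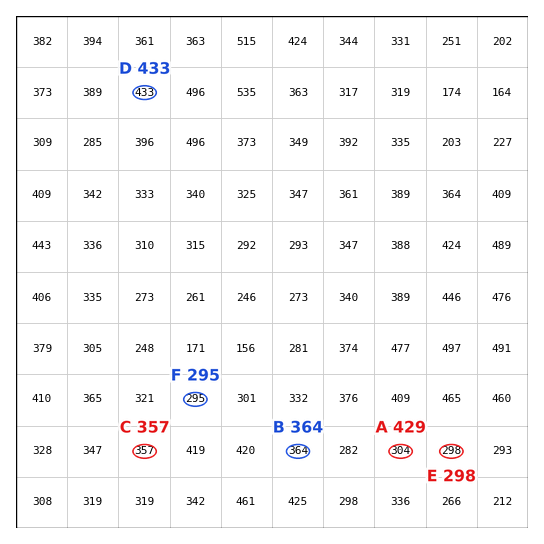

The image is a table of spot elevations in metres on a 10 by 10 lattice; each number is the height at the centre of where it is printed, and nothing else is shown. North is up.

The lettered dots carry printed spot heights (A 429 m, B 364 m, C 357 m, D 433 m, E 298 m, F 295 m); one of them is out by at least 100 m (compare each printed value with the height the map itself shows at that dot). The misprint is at A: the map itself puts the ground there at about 304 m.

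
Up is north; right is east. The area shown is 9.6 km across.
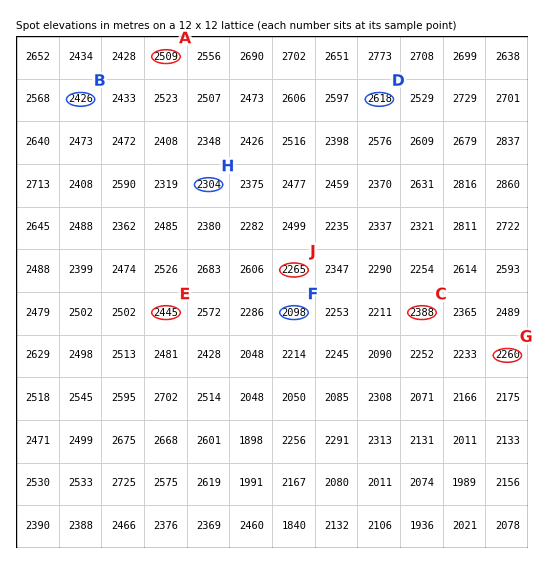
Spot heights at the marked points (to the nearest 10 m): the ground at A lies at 2510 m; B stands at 2430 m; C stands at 2390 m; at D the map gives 2620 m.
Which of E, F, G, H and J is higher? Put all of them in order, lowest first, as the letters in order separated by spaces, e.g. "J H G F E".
F G J H E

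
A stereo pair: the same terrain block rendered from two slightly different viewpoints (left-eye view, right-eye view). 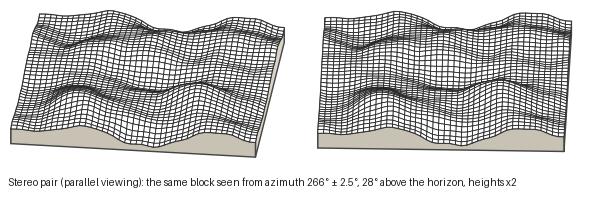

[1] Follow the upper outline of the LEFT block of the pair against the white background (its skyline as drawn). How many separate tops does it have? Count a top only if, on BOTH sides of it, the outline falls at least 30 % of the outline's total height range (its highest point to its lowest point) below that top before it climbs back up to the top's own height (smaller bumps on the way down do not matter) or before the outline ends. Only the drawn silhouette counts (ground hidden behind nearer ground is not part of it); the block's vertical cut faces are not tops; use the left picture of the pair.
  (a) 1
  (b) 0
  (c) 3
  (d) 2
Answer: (b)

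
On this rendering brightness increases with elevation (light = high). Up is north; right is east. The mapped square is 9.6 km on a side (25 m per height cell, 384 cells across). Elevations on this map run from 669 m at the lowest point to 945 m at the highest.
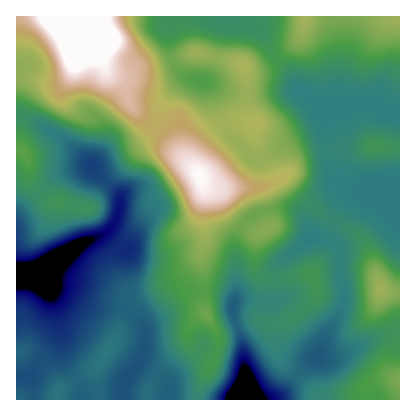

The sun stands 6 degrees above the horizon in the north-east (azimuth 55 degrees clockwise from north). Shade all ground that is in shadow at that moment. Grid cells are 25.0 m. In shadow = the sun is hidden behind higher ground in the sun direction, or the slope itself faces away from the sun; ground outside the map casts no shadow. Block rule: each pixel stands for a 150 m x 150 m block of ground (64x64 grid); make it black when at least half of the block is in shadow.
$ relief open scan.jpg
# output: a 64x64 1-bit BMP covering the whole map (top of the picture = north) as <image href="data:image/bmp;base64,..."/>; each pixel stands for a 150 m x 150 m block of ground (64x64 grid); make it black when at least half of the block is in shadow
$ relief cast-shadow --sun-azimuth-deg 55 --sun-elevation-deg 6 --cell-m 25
<image width="64" height="64" href="data:image/bmp;base64,Qk0+AgAAAAAAAD4AAAAoAAAAQAAAAEAAAAABAAEAAAAAAAACAAATCwAAEwsAAAIAAAAAAAAA////AAAAAAAAAAAAAAAAAAAAAAAAAAAAAAAAAAAAAAAAAAAAAcAAAAAAAAADwAAAAAAAAAPAAAAAAAAAA4AAAAAAAAADgAAAAAAAAAMAAAAAAAAAAwAAAAAAAAACAAAAAAAAAAAAAAAAAAAAAAAAAAAAAAAAAAAAAAAAAAAAAAAAAAAAAAAAAAAAAAAAAADAAAAAAAAAAOAAAAAAAAAA4AAAAAAAAADAAAAAAAAAAEAAAAAAAAAAAAAAAAAAAAAAAAAAAAAAAAAAAAYAAAAAAAAABwAAAAAAAAAHAAAAAAAAAA4AAAAAAAAAD4AAAAAAAAAf+AAAAAAAAH/8AAAAAAAAf/wAAAAAAAD//AAAAAAAAP/8AAAAAAAA//gAAAAAAAD/+AAAAAAAAP/4AAAAAAAA//AAAAAAAAH/4AAAAAAAA//AAAAAAAAH94AAAAAAAA/jAAAAAAAAD+AAAAAAAABn4AAAAAAAAffwAAAAAAAP4/AAAAAAAB/H8AAAAAAAPwfgAAAAAAA/D8AAAAAAAD4fgAAAAAAAHB4AAAAAAAAADAAAAAAAAAAAAAAAAAAABwAAAAAAAAAPAAAAAAAAAB8AAAAAAAAAPwAAAAAAAAA/AAAAAAAAAH4AAAAAAAAAfgAAAAAAAAB8AAAAAAAAAHgAAAAAAAAAOAAAAAAAAAAAAAAAAAAAAA=="/>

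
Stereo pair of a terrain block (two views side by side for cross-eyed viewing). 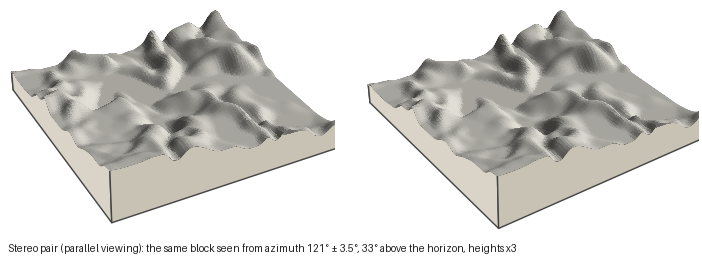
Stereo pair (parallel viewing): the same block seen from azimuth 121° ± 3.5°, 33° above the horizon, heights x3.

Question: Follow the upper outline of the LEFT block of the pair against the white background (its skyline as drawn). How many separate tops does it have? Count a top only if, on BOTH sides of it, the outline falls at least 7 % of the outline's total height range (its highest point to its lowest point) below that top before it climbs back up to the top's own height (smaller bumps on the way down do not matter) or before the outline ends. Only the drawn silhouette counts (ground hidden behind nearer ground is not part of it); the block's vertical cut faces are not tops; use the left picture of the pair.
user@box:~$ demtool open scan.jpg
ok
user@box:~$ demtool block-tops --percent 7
2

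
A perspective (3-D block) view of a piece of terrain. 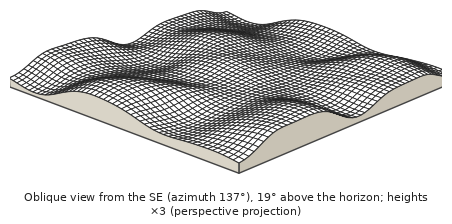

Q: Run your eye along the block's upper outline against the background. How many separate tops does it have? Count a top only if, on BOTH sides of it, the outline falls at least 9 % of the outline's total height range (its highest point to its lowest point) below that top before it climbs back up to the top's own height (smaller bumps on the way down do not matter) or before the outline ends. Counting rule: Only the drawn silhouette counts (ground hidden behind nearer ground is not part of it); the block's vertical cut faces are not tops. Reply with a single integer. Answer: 2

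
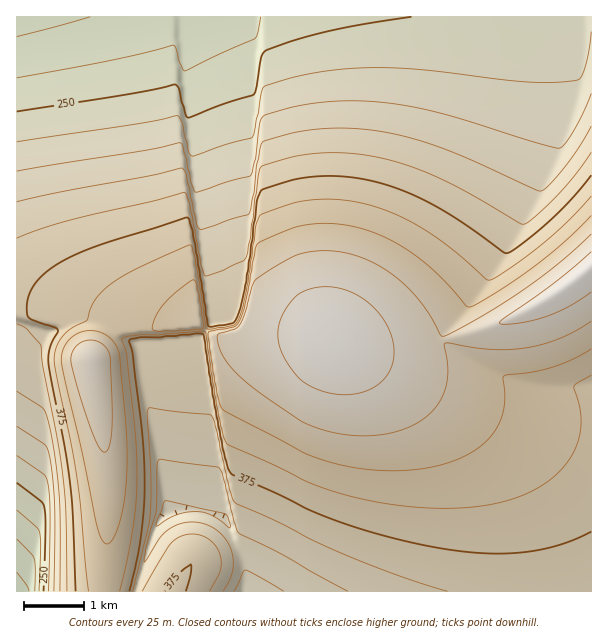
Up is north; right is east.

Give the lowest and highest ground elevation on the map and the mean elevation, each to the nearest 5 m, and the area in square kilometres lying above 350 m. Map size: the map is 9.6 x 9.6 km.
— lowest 165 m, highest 495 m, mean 360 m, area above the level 54.5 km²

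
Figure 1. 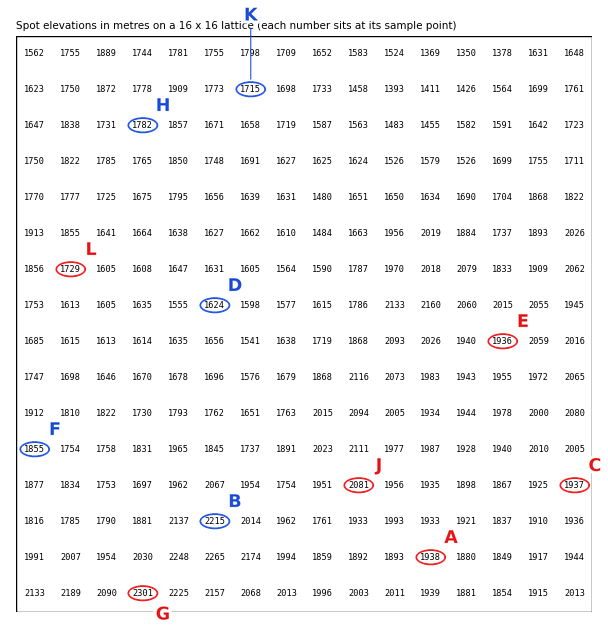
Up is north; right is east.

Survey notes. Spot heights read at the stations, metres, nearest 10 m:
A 1940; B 2210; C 1940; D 1620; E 1940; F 1860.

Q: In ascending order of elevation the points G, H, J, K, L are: K L H J G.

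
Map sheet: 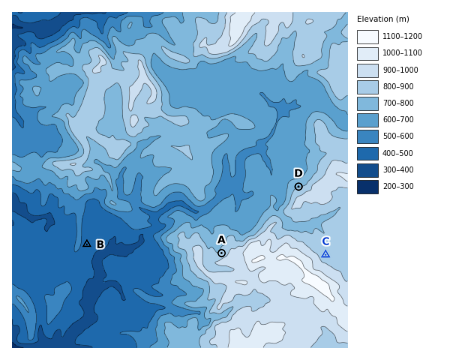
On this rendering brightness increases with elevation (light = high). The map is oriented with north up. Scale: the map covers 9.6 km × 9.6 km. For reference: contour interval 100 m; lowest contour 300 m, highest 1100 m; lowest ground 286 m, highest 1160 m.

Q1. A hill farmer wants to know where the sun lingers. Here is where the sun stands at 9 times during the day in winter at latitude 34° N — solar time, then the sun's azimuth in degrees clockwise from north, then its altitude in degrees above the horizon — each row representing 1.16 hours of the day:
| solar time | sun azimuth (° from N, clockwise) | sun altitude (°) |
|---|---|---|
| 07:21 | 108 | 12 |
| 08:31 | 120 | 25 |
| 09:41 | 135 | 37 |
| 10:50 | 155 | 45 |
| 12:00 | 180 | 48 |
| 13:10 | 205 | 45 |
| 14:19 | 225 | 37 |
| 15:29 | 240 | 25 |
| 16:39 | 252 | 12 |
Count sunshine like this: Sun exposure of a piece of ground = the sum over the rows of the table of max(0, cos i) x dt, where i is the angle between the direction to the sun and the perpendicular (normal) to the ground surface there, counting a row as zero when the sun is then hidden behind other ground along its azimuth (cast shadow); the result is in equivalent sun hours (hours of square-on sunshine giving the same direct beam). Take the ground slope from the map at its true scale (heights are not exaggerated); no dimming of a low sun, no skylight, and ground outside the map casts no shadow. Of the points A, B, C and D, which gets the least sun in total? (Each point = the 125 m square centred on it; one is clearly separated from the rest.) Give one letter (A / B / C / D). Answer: D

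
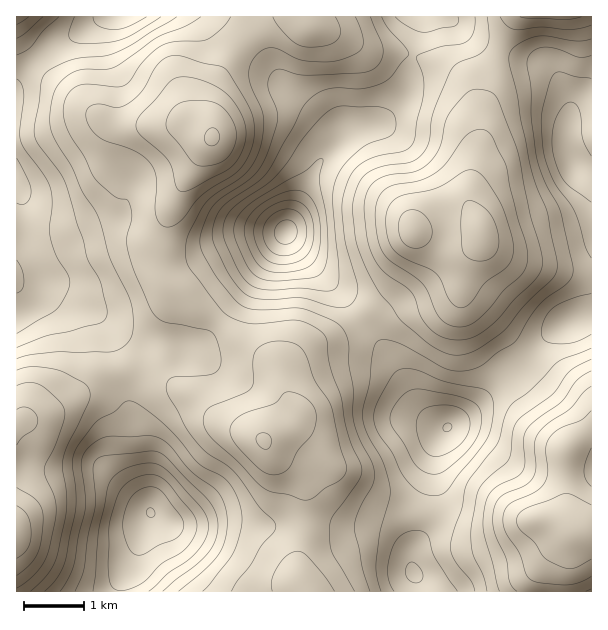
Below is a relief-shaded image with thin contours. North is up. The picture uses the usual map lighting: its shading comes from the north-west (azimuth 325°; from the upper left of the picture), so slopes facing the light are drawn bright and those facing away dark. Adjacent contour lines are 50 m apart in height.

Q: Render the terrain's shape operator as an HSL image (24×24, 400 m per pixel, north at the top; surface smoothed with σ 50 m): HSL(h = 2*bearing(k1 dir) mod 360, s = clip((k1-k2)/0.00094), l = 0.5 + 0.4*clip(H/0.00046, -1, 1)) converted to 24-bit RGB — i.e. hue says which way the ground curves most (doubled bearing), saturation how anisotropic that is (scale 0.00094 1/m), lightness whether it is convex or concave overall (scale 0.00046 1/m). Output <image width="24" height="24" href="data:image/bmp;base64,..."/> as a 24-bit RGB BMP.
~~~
<image width="24" height="24" href="data:image/bmp;base64,Qk32BgAAAAAAADYAAAAoAAAAGAAAABgAAAABABgAAAAAAMAGAAATCwAAEwsAAAAAAAAAAAAApLOSarueOq6NJZJnEzkwGkQsdLlfz23HxXuus3Wvbme1utW5lMOTkXR4w7BiLkQ5IBMgeiEhcTlHQYd20Ka767HjsKDX0bjJ1d/Bh726VJ+pSWR/I2aDKYaNMntSaENF0j5CsnhjdJqNz898sJNGhGlYxYBneT1wFhE9Y221h4zBXkWhmJFBtMZ0roCUw5CO49LMuXmGYH1jO31fK1hhLW1tNRkaOTIZnIsrzsdXgIY5uJ46yLRqa3lTm3hZvTysJkikLKydZUarqzzJ17fIjdCtgLW+v8fUzoqv2560kX26lmC2LUlVFxIhXxoxW3Q3KL0rt3M4wL5IcKlLwJ5aqatST3ZYWp2bSXvFQWLHMClxY6PF2PPy1LzsvoLPlMWlgmM91bZjtYBvphWGiSlaGRMxSzViocNtPHhKjnNKz+BrSMF9omqLzrGbZMnEScnUOIy9JB6kXkrPW9SNb6I7fBYZ+b8og6wrblQ44O1GY0QcOxY2w0B7KSiRMmqzwL6gcU2Zdr+i2PLVV42lX4yjr+q7lrnUbkezRoJ7FjdZOkeW0Xx/dyFFiDc38OmxwrVelmm11raixE7EIi+Md5S3di3KPHa2kLfCganjxeXtysPYrWDBcsN+kd96SXFSZThUjEpAFS0iEyAblWsuw0+/kM/l6+Dn7obIzrfJwqTJ2GvbQDrFRUqlYkqjYKu3atWxbbvGe7ChwFNgt2F8u9m8zJBsXS4yQz4xgUA2UxoeDiUREYQkSeJVQJ9upV1S5WCEza+mqHOTsVert2m6XEOdXIW2idHUc8C6a1JOdVc5q5dJj817uLJVvFduxU7AbUSYeS54sUaNZbqfFdiLK7xIPW49N15gv8ufxpyXv2SjlWqypXK+n3PCW2KhcqdQf1RGZ0tgipprhbqGr6d7satxfVhXjmJ6jyqOiTSQpXR3pMSIMrJFNWZCM6l7Kc/Habimn4w9pnxok15vi1lzoUZTiVY+jG03ZnxGT6GhfNvTj6G+vJu4xJvLjnrBnzGaizGGfkWQvJJ/ysRzf6llLbFfGptGGG02PVMrPoQfdH06iHBFazc4f0pUwl1ih6+Zhsa6XOq+NMbXaIHBvq/Jl4i53BfN1SSxcFelY0a/w5m549rMppyygKFvUXk4FiEUJVMZSr6nUV9wglhhg1Vudk5locuJmcOvktG3ecuSI5iSOniVsoSZryJiWA8uriwonl5BQ1E4dbVj3NaqsGtwsV50qnGXQ4GnLcfJdDuedVB/gVaGf12ReqekmcuCj89baatWkLtqO4pXDGZgdid6pABWsyZaqlBhykI/Y8BMN8yEwpNsx3xvjMW2lbHUgKXcR33PVy91lmKXY2eDc3COhaymuaWL4NJlRqYibqY4kKA4DiUWGg8kgRQzwnVzjXKr163S3e7hMbDUjEer5ezRnNLLaXitg3CIRkVzRSabj2KXn1Z0fZlfRZpVuldx8LiPztZNU1YbcVcLJBoPDh8lIGo4ssKJanugttvH6OvbdjipSIiu3u/Mq5V5fE+BeKWuQDWjUhtOf0BJr1tUjMF4SK+YR0V/756U/2pdjzwui4tDPVGXAFySAM3XbsjBmcDLpeXJyJ3WvkXlmtHJust5tGdXXr2XSJvHeRSWgjA4eXVXa7Bnvc6Ib0paN1JJtqVL94eZ57jIls7YS5LdEoLfAJWhL77AiNemf8WBeTV7uzdazbBzwHtozruHX8VoMR5ELQYnppjBdXaliaV7ubp4lUOaVGGcWribxqHN6+Xgu77XOjW3RmWBMHFuDlw1XbUgd2orMxkalmo21M9dwaZsxNWRtZViHgYtPA17fHyvvHfBqryulMLEQkjoqKfhl5HHe8bA6O7d1qnScR7Vo1/DTXWGME9GWIEmQlsqP06Gea6Yyc2iu8WPxrBtt0I+Gw1KG0J6RXJkdra3xtzPn7vKKjWVpmF6qbmLf76a1NKPr11ifSmDpTBrq0hpcUVybplKM5VOHVVYb6tgwbtxuZx5ybaItkeUPSZvI1hcGKd4H+Ciss6pmGGscy2YqXKqrMyXfbGPzWVOoS4kTCM7iyMnnFtCWJZvirqKRcawIVN6Sax4nsCQrYN5zbt3kUOCdxt/Y6VID7syEn0uKJcfRnSMNUDPqZXM2crAlENmrz1B1E+BiCCUuGiVkbihis3Nn+DYYn/fJoP1danRTlK63TJE/18JLh4SRSQbrdBIh8RBF2ceDX8WEHolGE1IVptg10tJx0WEsWKJr2SIpzPHncPJ0unomL/VicuhNnKaSTd7hV80IxAXxSkm/kpPxTJ+WKlve8dW"/>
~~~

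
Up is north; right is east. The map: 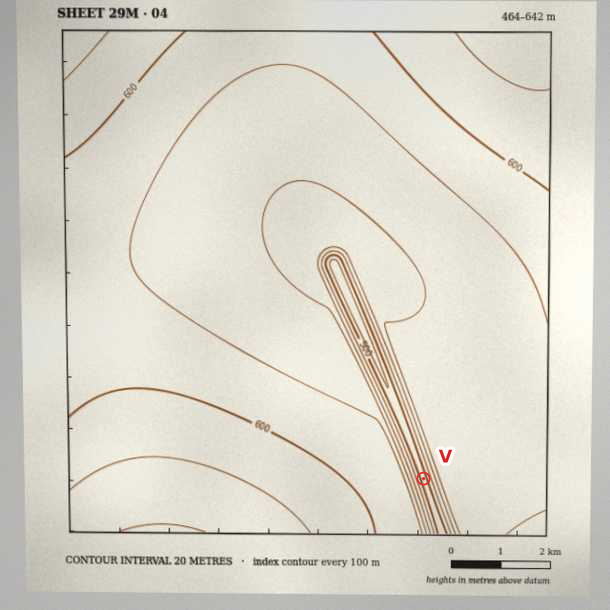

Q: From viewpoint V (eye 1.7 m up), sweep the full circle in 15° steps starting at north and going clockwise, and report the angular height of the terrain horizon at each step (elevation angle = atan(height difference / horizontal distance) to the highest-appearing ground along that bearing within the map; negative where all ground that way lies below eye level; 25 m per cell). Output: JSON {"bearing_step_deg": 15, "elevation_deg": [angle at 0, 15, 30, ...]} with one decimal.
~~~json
{"bearing_step_deg": 15, "elevation_deg": [4.4, 7.3, 9.7, 11.5, 12.4, 12.6, 11.9, 10.4, 8.2, 5.3, 1.9, 0.4, 4.4, 7.7, 10.4, 12.3, 13.3, 13.4, 12.6, 11.0, 8.5, 5.4, 1.6, 1.3]}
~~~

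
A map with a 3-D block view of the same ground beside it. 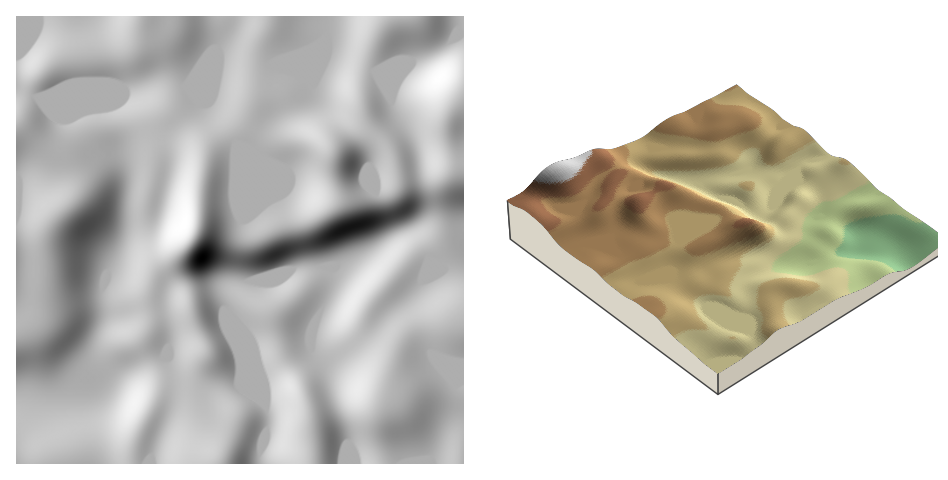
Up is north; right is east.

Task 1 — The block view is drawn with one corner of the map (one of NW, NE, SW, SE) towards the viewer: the NW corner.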